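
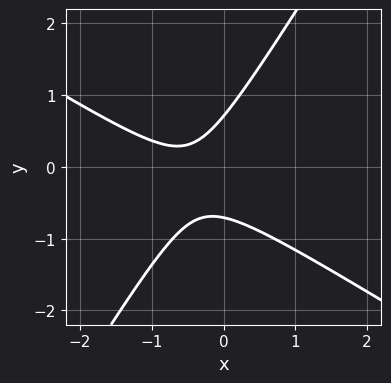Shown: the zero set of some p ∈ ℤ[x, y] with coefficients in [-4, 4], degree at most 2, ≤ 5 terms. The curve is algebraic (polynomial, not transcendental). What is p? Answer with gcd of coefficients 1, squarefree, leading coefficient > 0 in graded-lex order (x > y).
First, the degree is 2 — no degree-1 curve has this shape.
Next, observable constraints: the curve avoids every integer x-axis point in the box.
Finally, putting this together gives p.

2*x^2 + 2*x*y - 2*y^2 + 2*x + 1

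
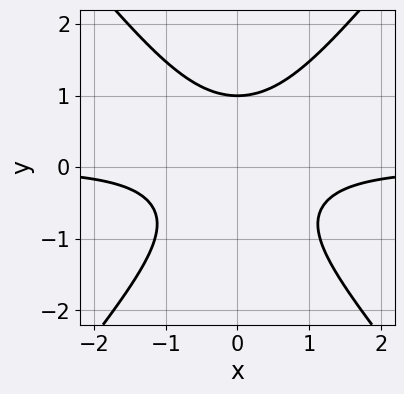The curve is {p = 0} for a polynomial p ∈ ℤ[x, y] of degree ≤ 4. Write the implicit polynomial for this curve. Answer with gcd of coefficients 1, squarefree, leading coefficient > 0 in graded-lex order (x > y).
1. Degree: a generic line meets the curve in up to 3 points, so deg p = 3.
2. Symmetries: the x ↦ −x reflection is a symmetry, so x appears only in even powers.
3. Checking where it meets the axes: it misses every integer gridline on the x-axis; it crosses the y-axis at the gridline y = 1.
4. Matching integer coefficients to the picture gives p.

3*x^2*y - 2*y^3 + 2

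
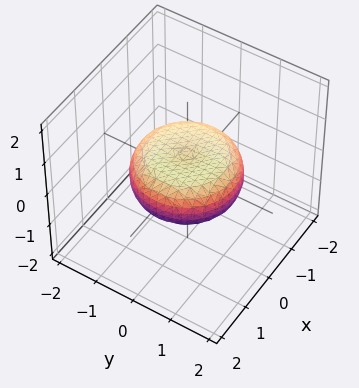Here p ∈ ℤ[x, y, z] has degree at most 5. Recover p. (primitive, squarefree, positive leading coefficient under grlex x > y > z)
First, the degree is 4 — no degree-3 surface has this shape.
Next, symmetry: the surface is invariant under rotation about z: p = q(x² + y², z).
Then, reading off the gridlines: a circular section at z = 0 has radius between 1 and 2.
Finally, matching integer coefficients to the picture gives p.

x^4 + 2*x^2*y^2 + y^4 - x^2 - y^2 + 3*z^2 - 1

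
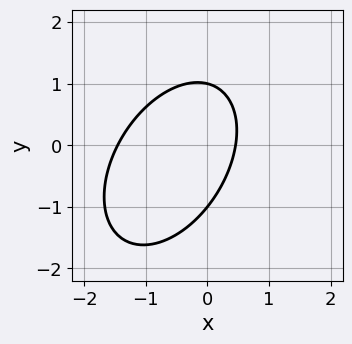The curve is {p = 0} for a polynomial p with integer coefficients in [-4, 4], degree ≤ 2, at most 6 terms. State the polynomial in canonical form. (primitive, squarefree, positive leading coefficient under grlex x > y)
3*x^2 - 2*x*y + 2*y^2 + 3*x - 2

(a) deg p = 2.
(b) Reading off the gridlines: the y-axis gridline crossings are at y ∈ {-1, 1}.
(c) Fitting integer coefficients to these (and the overall shape) gives p.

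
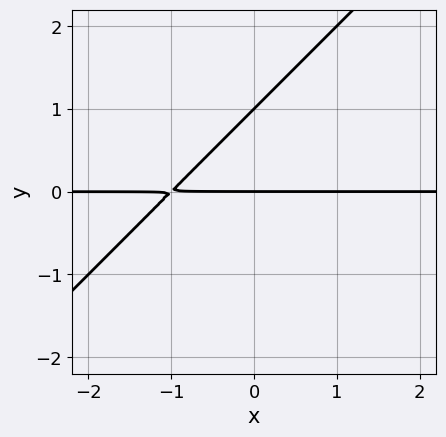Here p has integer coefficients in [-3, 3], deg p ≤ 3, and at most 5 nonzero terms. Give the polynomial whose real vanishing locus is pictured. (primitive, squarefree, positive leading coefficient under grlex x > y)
(a) Degree: the shape is more complex than any degree-1 curve, so deg p = 2.
(b) From the visible intercepts: the y-axis gridline crossings are at y ∈ {0, 1}; every point of the x-axis in the box is on the curve.
(c) Assembling these constraints gives the stated polynomial.

x*y - y^2 + y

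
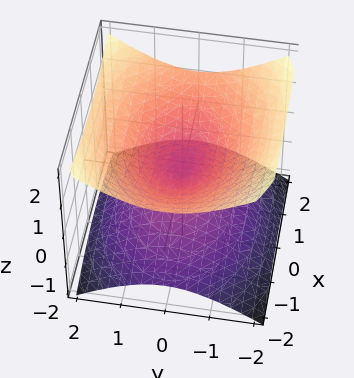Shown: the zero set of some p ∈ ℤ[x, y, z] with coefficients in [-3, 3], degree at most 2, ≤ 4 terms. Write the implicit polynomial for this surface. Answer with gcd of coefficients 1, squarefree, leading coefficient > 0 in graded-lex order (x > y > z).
x^2 + 2*y^2 - 3*z^2

First, the degree is 2 — two nappes meeting at a single point; a quadric.
Next, symmetries: the z ↦ −z reflection is a symmetry, so z appears only in even powers; it's symmetric under x → −x, forcing even powers of x; mirror symmetry y ↦ −y ⇒ only even powers of y.
Next, observable constraints: it crosses the z-axis at the gridline z = 0; it meets the x-axis at x = 0 (among the integer gridlines); it meets the y-axis at y = 0 (among the integer gridlines).
Finally, putting this together gives p.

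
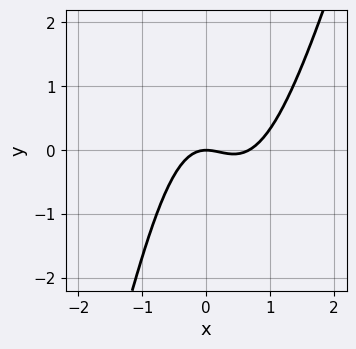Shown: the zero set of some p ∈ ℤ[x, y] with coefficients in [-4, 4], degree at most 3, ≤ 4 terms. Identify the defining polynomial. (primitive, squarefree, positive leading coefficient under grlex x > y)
3*x^3 - x^2*y - 2*x^2 - 2*y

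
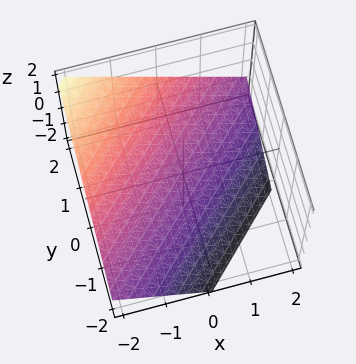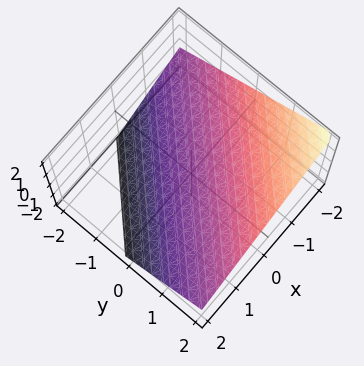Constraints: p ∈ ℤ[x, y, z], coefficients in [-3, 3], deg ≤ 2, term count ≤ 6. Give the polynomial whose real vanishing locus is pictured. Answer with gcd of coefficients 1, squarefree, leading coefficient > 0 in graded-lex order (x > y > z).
2*x - 2*y + 3*z + 2

First, the degree is 1 — every cross-section is a straight line — this is a plane.
Then, checking where it meets the axes: it meets the y-axis at y = 1 (among the integer gridlines); it meets the x-axis at x = -1 (among the integer gridlines).
Finally, solving for integer coefficients yields p as stated.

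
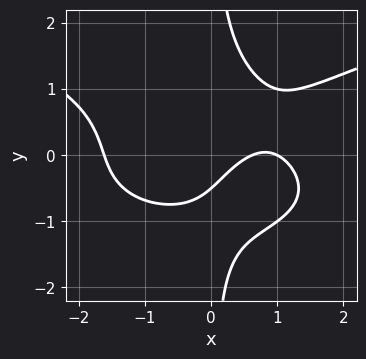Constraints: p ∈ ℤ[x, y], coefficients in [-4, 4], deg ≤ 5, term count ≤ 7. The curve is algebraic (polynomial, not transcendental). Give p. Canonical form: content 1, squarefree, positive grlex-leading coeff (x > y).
2*x*y^3 - x^3 + 2*x - 2*y - 1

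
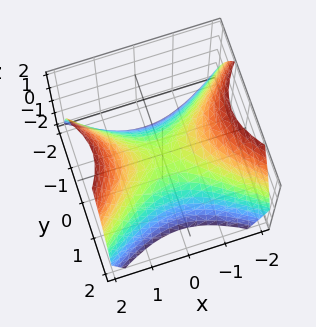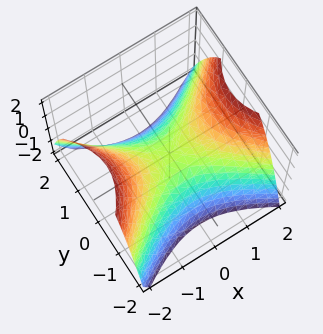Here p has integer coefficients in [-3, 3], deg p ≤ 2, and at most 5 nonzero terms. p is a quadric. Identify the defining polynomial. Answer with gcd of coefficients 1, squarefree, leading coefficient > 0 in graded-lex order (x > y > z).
2*x^2 - 3*y^2 - 3*z

Degree: a hyperbolic paraboloid; a quadric, so deg p = 2.
Symmetries: the x ↦ −x reflection is a symmetry, so x appears only in even powers; the y ↦ −y reflection is a symmetry, so y appears only in even powers.
Reading off the gridlines: one x-axis crossing is at x = 0; one y-axis crossing is at y = 0; it meets the z-axis at z = 0 (among the integer gridlines).
Assembling these constraints gives the stated polynomial.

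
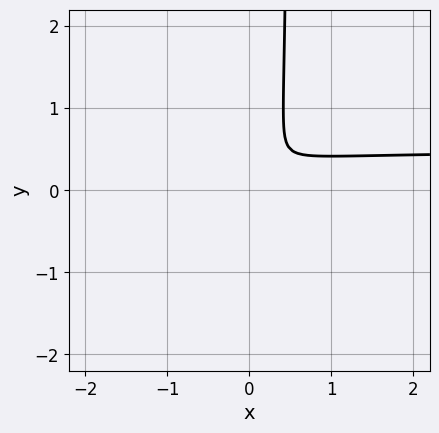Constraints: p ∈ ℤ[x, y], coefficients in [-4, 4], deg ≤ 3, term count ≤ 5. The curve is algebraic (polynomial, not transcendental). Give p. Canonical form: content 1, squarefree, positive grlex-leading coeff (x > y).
2*x^2*y + 2*x*y^2 - x^2 - y^2

First, degree: no degree-2 curve has this shape, so deg p = 3.
Finally, solving for integer coefficients yields p as stated.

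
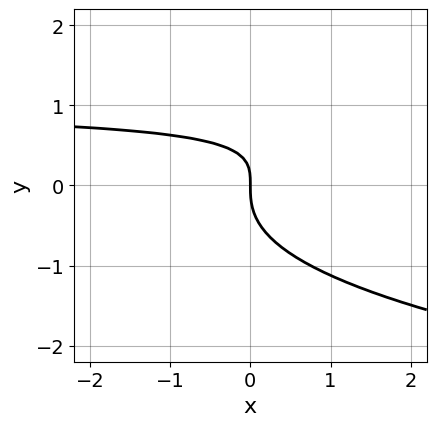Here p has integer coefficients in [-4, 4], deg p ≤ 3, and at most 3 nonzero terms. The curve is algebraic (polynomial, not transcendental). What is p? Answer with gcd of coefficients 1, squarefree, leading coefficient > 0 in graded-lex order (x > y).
3*y^3 - 2*x*y + 2*x

Degree: a generic line meets the curve in up to 3 points, so deg p = 3.
Observable constraints: it crosses the x-axis at the gridline x = 0; one y-axis crossing is at y = 0.
Assembling these constraints gives the stated polynomial.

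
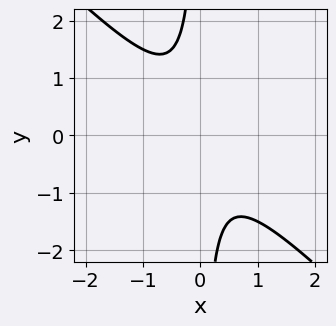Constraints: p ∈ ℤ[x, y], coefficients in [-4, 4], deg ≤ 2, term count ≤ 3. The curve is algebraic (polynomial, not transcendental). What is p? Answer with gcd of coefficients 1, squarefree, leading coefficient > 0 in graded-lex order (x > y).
First, the degree is 2 — no degree-1 curve has this shape.
Next, against the integer gridlines: the curve avoids every integer x-axis point in the box; the curve avoids every integer y-axis point in the box.
Finally, solving for integer coefficients yields p as stated.

2*x^2 + 2*x*y + 1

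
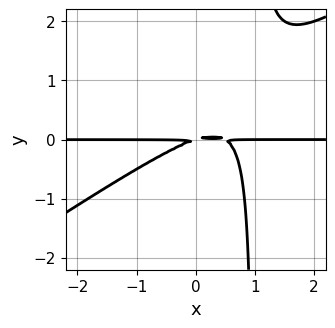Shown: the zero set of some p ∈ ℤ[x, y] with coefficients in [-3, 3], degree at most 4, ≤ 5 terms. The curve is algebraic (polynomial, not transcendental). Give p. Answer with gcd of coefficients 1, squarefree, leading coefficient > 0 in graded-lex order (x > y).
1. The degree is 3 — the shape is more complex than any degree-2 curve.
2. From the visible intercepts: the visible x-axis segment lies entirely on the curve.
3. Solving for integer coefficients yields p as stated.

2*x^2*y - 3*x*y^2 - x*y + 3*y^2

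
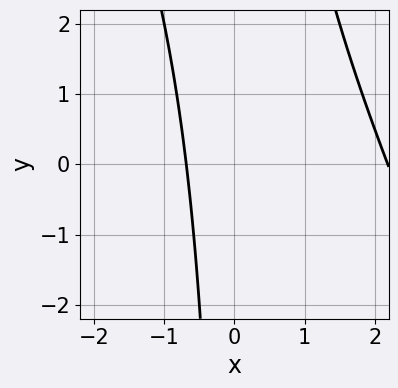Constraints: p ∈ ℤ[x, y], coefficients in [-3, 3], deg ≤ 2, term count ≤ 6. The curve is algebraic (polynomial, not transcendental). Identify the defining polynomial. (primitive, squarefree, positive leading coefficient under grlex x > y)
2*x^2 + x*y - 3*x - 3

(a) The degree is 2 — a generic line meets the curve in up to 2 points.
(b) From the axis intercepts and sections: it misses every integer gridline on the y-axis.
(c) Putting this together gives p.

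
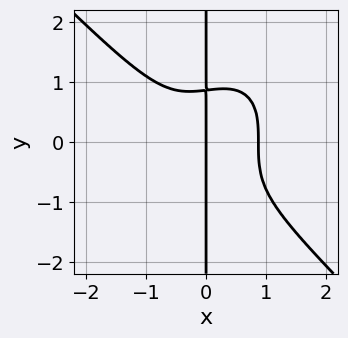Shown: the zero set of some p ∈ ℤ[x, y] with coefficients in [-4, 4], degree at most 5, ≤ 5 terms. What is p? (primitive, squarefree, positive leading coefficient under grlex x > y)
(a) Degree: no degree-3 curve has this shape, so deg p = 4.
(b) Checking where it meets the axes: the visible y-axis segment lies entirely on the curve; one x-axis crossing is at x = 0.
(c) These observations pin down the coefficients.

3*x^4 - x^2*y^2 + 2*x*y^3 + x*y^2 - 2*x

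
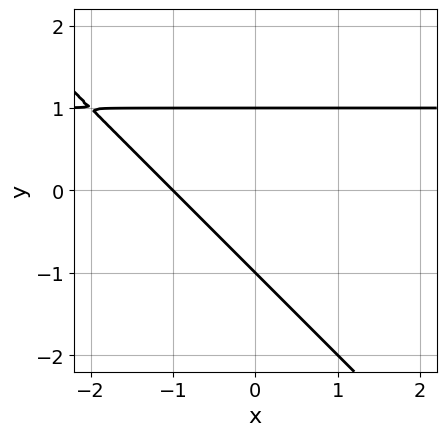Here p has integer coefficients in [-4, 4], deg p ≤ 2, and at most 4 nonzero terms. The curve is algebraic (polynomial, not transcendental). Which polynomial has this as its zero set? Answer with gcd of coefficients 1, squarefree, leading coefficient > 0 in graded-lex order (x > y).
x*y + y^2 - x - 1

The degree is 2 — no degree-1 curve has this shape.
Against the integer gridlines: one x-axis crossing is at x = -1; among the integer gridlines, it crosses the y-axis at y ∈ {-1, 1}.
Solving for integer coefficients yields p as stated.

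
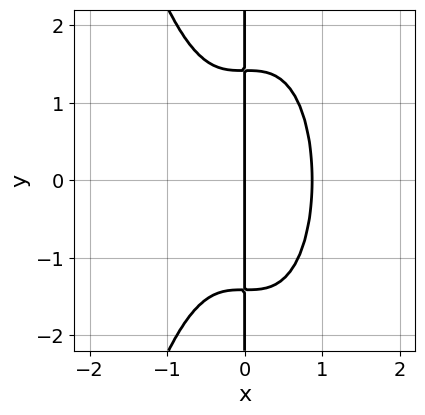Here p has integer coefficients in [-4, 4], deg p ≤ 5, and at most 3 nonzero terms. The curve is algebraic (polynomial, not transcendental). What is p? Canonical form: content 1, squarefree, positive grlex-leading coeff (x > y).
3*x^4 + x*y^2 - 2*x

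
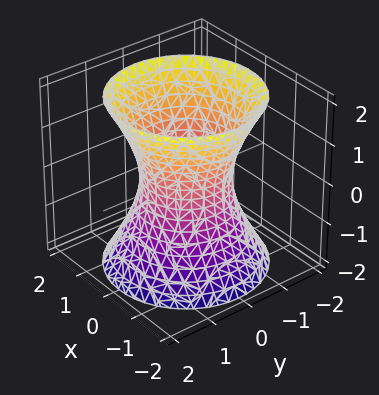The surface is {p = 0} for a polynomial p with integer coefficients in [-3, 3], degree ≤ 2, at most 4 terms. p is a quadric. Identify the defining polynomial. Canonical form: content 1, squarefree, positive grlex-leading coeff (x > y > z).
2*x^2 + 2*y^2 - z^2 - 2

First, the degree is 2 — one connected sheet with a waist; a quadric.
Next, symmetries: the z-axis is an axis of rotation, so x and y enter only as x² + y²; mirror symmetry z ↦ −z ⇒ only even powers of z.
Next, reading off the gridlines: among the integer gridlines, it crosses the y-axis at y ∈ {-1, 1}; no z-intercept at any integer in the box; a circular section at z = -1 has radius between 1 and 2; the x-axis gridline crossings are at x ∈ {-1, 1}.
Finally, putting this together gives p.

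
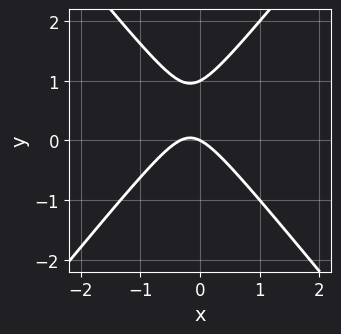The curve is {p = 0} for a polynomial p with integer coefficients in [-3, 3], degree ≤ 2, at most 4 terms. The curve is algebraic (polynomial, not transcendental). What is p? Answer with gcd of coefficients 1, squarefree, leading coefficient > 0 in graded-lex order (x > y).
deg p = 2. No degree-1 curve has this shape.
Observable constraints: the y-axis gridline crossings are at y ∈ {0, 1}; one x-axis crossing is at x = 0.
Solving for integer coefficients yields p as stated.

3*x^2 - 2*y^2 + x + 2*y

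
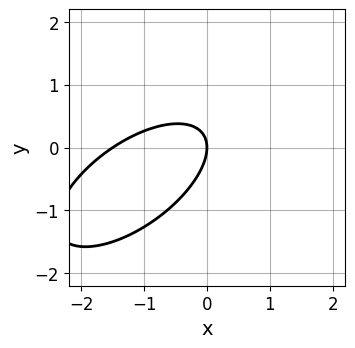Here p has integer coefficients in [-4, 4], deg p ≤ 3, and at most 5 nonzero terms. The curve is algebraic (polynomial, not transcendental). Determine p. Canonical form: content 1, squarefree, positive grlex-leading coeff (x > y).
2*x^2 - 3*x*y + 3*y^2 + 3*x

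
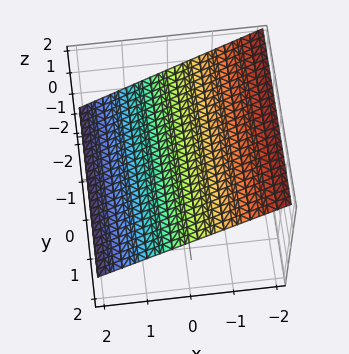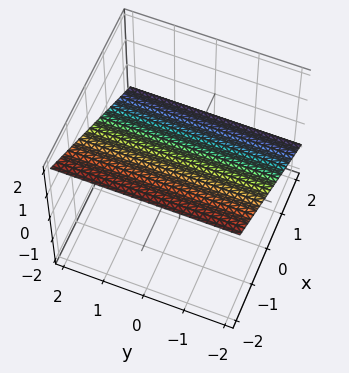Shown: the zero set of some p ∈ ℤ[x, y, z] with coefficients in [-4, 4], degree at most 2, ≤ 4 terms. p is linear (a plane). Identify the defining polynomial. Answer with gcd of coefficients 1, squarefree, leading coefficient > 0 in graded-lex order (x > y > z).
2*x + 3*z - 2

(a) deg p = 1. The surface is flat (a plane).
(b) Observable constraints: one x-axis crossing is at x = 1; the surface avoids every integer y-axis point in the box.
(c) The integer polynomial consistent with all of this is the stated p.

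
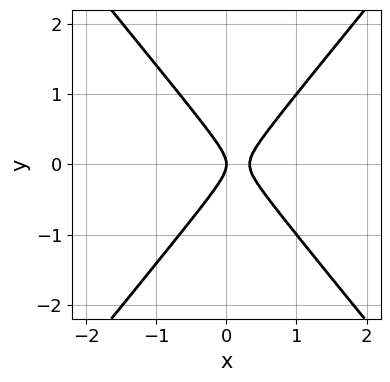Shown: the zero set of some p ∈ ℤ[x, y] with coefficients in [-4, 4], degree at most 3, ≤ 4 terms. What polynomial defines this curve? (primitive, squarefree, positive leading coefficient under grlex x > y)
3*x^2 - 2*y^2 - x

The degree is 2 — no degree-1 curve has this shape.
Symmetries: the y ↦ −y reflection is a symmetry, so y appears only in even powers.
From the axis intercepts and sections: it meets the y-axis at y = 0 (among the integer gridlines); it meets the x-axis at x = 0 (among the integer gridlines).
Together with the visible shape, these determine p as stated.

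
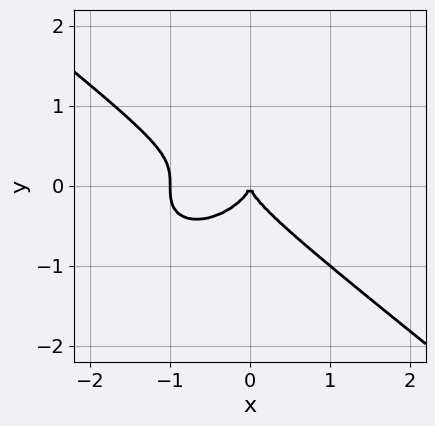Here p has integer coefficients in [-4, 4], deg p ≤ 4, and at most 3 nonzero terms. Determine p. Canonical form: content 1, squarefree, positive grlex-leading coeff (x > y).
Degree: a generic line meets the curve in up to 3 points, so deg p = 3.
Checking where it meets the axes: it crosses the y-axis at the gridline y = 0; the x-axis gridline crossings are at x ∈ {-1, 0}.
The integer polynomial consistent with all of this is the stated p.

x^3 + 2*y^3 + x^2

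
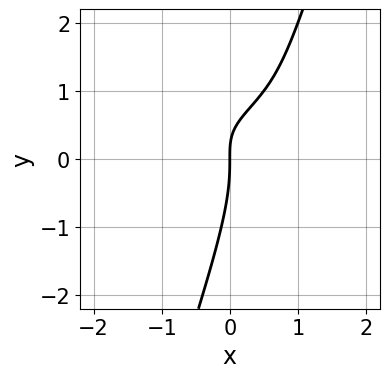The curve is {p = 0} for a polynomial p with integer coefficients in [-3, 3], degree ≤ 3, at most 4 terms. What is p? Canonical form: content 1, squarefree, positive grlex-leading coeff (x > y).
3*x*y^2 - y^3 - 3*x*y + 2*x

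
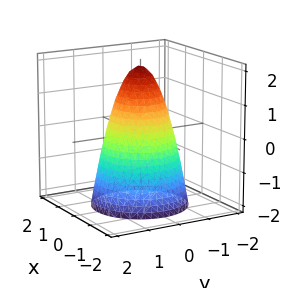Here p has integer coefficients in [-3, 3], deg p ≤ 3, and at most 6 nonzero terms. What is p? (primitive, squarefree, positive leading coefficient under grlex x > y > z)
2*x^2 + 2*y^2 + z - 2

First, degree: no degree-1 surface has this shape, so deg p = 2.
Then, symmetry: every cross-section ⟂ z is a circle, so x, y appear only via x² + y².
Next, checking where it meets the axes: among the integer gridlines, it crosses the y-axis at y ∈ {-1, 1}; a circular section at z = -2 has radius between 1 and 2.
Finally, together with the visible shape, these determine p as stated. Check: (0, 0, 2) on the z-axis lies on the surface, and p(0, 0, 2) = 0. ✓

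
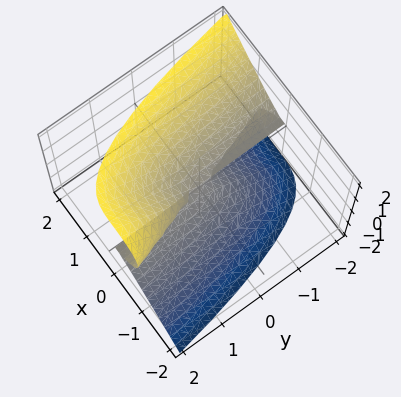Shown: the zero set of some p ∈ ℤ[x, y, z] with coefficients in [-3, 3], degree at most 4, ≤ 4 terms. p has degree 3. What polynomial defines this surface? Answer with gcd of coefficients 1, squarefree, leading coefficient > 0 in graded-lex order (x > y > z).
First, degree: a generic line meets the surface in up to 3 points, so deg p = 3.
Then, against the integer gridlines: one x-axis crossing is at x = 0; the visible y-axis segment lies entirely on the surface.
Finally, putting this together gives p.

2*x^3 + y*z^2 - z^3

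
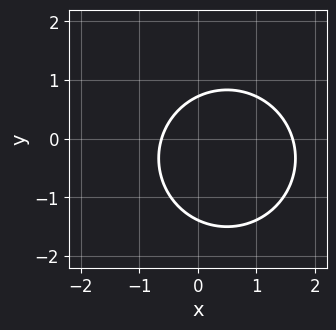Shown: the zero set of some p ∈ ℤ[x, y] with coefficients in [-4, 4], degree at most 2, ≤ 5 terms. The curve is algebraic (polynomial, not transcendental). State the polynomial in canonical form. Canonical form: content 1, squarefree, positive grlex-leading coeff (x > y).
3*x^2 + 3*y^2 - 3*x + 2*y - 3

First, degree: no degree-1 curve has this shape, so deg p = 2.
Finally, solving for integer coefficients yields p as stated.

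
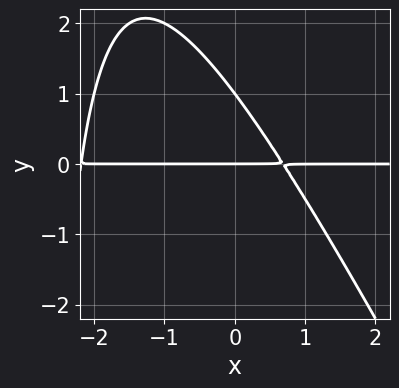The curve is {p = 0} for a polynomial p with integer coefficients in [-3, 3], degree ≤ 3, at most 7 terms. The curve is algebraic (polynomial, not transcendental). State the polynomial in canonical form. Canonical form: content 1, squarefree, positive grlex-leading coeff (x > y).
2*x^2*y + x*y^2 + 3*x*y + 3*y^2 - 3*y

First, degree: a generic line meets the curve in up to 3 points, so deg p = 3.
Next, reading off the gridlines: the visible x-axis segment lies entirely on the curve; among the integer gridlines, it crosses the y-axis at y ∈ {0, 1}.
Finally, assembling these constraints gives the stated polynomial.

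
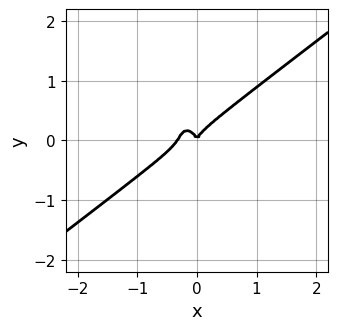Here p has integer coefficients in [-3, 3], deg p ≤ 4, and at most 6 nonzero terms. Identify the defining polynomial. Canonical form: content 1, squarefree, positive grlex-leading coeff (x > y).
First, degree: no degree-2 curve has this shape, so deg p = 3.
Next, against the integer gridlines: it meets the x-axis at x = 0 (among the integer gridlines); it crosses the y-axis at the gridline y = 0.
Finally, fitting integer coefficients to these (and the overall shape) gives p.

3*x^3 - 2*x^2*y - x*y^2 - 2*y^3 + x^2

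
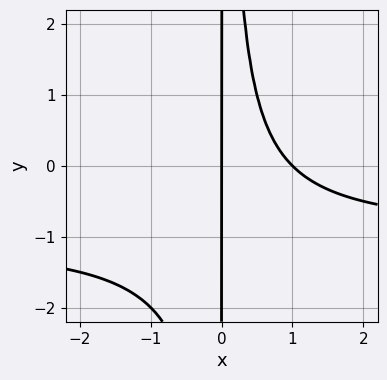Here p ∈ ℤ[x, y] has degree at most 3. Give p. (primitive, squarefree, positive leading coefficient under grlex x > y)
x^2*y + x^2 - x

1. deg p = 3. No degree-2 curve has this shape.
2. Against the integer gridlines: the visible y-axis segment lies entirely on the curve; the x-axis gridline crossings are at x ∈ {0, 1}.
3. Putting this together gives p.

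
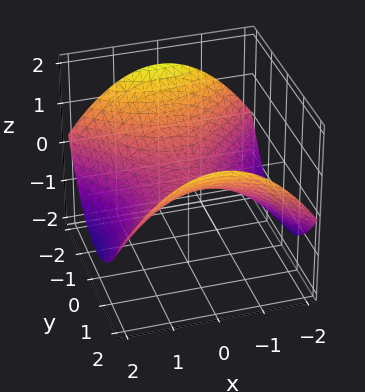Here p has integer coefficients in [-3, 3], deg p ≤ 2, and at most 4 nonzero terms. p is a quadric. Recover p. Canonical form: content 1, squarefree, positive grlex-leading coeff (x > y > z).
First, the degree is 2 — a saddle surface; a quadric.
Then, symmetries: mirror symmetry y ↦ −y ⇒ only even powers of y; mirror symmetry x ↦ −x ⇒ only even powers of x.
Then, reading off the gridlines: one z-axis crossing is at z = 0; one y-axis crossing is at y = 0; it meets the x-axis at x = 0 (among the integer gridlines).
Finally, solving for integer coefficients yields p as stated.

x^2 - y^2 + 3*z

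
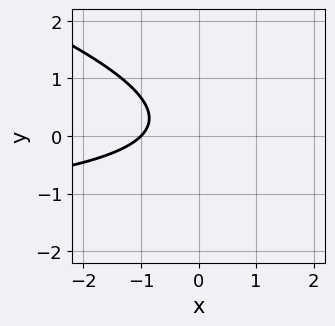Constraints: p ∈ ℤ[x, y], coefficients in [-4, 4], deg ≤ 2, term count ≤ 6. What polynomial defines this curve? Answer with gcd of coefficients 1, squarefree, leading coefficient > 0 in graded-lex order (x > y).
x*y + 3*y^2 + 2*x - y + 2

First, degree: a generic line meets the curve in up to 2 points, so deg p = 2.
Then, from the visible intercepts: it crosses the x-axis at the gridline x = -1; the curve avoids every integer y-axis point in the box.
Finally, fitting integer coefficients to these (and the overall shape) gives p.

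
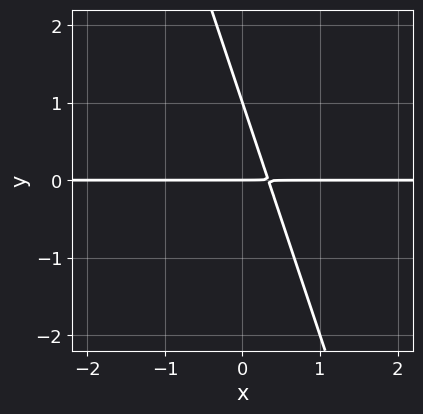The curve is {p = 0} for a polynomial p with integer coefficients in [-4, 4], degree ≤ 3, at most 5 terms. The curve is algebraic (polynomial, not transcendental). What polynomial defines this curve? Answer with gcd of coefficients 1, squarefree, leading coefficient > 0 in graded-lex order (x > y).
3*x*y + y^2 - y

Degree: a generic line meets the curve in up to 2 points, so deg p = 2.
From the visible intercepts: every point of the x-axis in the box is on the curve; the y-axis gridline crossings are at y ∈ {0, 1}.
Assembling these constraints gives the stated polynomial.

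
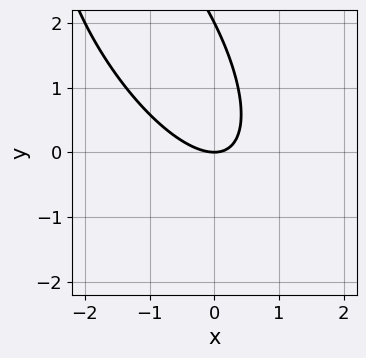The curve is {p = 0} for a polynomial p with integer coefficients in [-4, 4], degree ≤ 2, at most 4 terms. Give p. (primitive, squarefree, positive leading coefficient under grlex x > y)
2*x^2 + 2*x*y + y^2 - 2*y

1. deg p = 2. A generic line meets the curve in up to 2 points.
2. Against the integer gridlines: the y-axis gridline crossings are at y ∈ {0, 2}; one x-axis crossing is at x = 0.
3. Solving for integer coefficients yields p as stated.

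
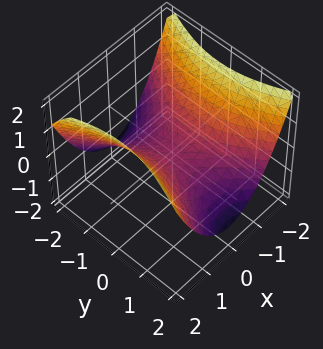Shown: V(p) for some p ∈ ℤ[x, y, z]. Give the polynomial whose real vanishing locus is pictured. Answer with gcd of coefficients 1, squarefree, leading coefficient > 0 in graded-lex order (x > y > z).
The degree is 2 — a hyperbolic paraboloid; a quadric.
Symmetries: it's symmetric under x → −x, forcing even powers of x; it's symmetric under y → −y, forcing even powers of y.
From the axis intercepts and sections: one y-axis crossing is at y = 0; it meets the z-axis at z = 0 (among the integer gridlines); one x-axis crossing is at x = 0.
The integer polynomial consistent with all of this is the stated p.

2*x^2 - y^2 - 3*z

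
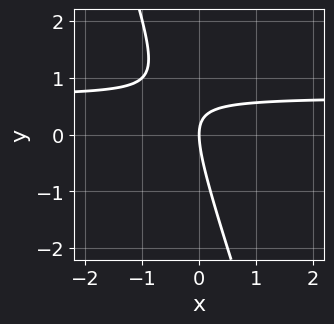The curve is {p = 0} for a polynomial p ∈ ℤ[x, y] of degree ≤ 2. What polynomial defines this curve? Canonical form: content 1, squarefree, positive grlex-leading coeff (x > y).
First, degree: no degree-1 curve has this shape, so deg p = 2.
Next, observable constraints: one y-axis crossing is at y = 0; it crosses the x-axis at the gridline x = 0.
Finally, putting this together gives p.

3*x*y + y^2 - 2*x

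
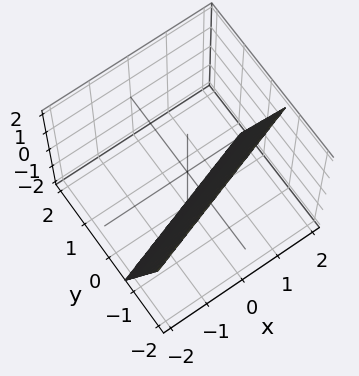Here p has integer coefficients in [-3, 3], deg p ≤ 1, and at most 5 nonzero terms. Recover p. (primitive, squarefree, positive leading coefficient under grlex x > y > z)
(a) Degree: every cross-section is a straight line — this is a plane, so deg p = 1.
(b) Reading off the gridlines: it meets the z-axis at z = -2 (among the integer gridlines); one x-axis crossing is at x = 2.
(c) Solving for integer coefficients yields p as stated.

x - 3*y - z - 2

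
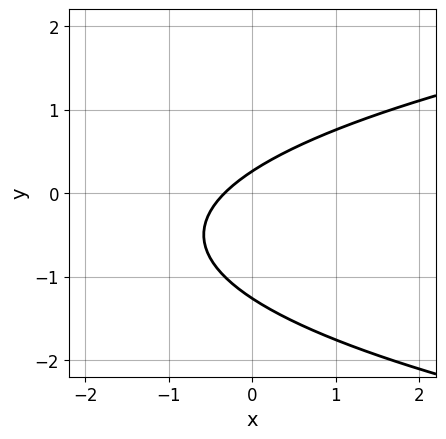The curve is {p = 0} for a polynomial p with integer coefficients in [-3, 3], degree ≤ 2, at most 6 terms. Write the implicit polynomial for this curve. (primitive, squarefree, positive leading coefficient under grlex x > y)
The degree is 2 — no degree-1 curve has this shape.
The integer polynomial consistent with all of this is the stated p.

3*y^2 - 3*x + 3*y - 1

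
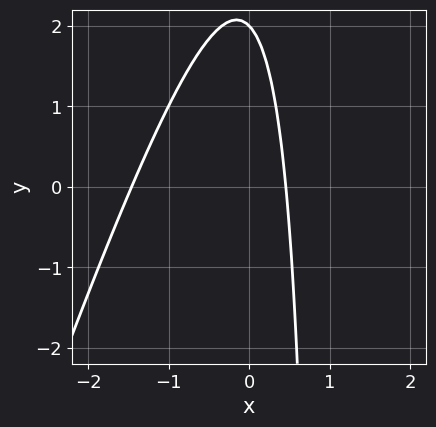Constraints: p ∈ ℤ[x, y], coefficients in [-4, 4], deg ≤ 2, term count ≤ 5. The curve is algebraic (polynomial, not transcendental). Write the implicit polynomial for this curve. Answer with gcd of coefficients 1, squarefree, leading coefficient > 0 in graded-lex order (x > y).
3*x^2 - x*y + 3*x + y - 2

(a) Degree: the shape is more complex than any degree-1 curve, so deg p = 2.
(b) From the axis intercepts and sections: it crosses the y-axis at the gridline y = 2.
(c) The integer polynomial consistent with all of this is the stated p.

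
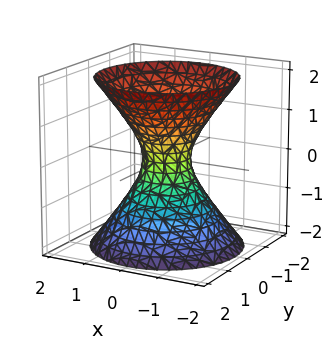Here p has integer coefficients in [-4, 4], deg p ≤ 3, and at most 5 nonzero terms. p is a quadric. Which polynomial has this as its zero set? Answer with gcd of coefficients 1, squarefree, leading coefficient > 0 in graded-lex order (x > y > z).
3*x^2 + 3*y^2 - 2*z^2 - 1

First, degree: an hourglass — one-sheet hyperboloid; a quadric, so deg p = 2.
Then, symmetries: rotational symmetry about the z-axis ⇒ p depends on x, y only through x² + y²; mirror symmetry z ↦ −z ⇒ only even powers of z.
Then, checking where it meets the axes: a circular section at z = -1 has radius exactly 1; it misses every integer gridline on the z-axis.
Finally, fitting integer coefficients to these (and the overall shape) gives p.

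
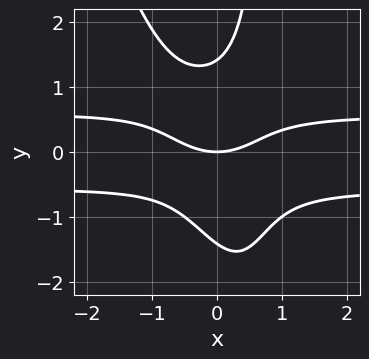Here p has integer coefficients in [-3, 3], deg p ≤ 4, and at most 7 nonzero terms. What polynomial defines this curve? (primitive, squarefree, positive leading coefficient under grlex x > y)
3*x^2*y^2 + x*y^3 - y^3 - x^2 + 2*y

First, deg p = 4. The shape is more complex than any degree-3 curve.
Then, checking where it meets the axes: it meets the y-axis at y = 0 (among the integer gridlines); it crosses the x-axis at the gridline x = 0.
Finally, solving for integer coefficients yields p as stated.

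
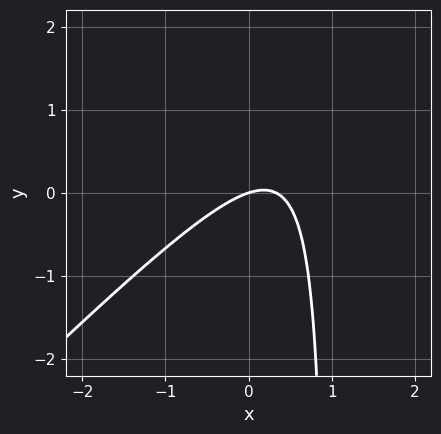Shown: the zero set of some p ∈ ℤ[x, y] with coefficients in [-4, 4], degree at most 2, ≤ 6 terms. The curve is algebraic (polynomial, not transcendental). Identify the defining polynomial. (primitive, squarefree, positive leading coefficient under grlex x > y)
First, the degree is 2 — a generic line meets the curve in up to 2 points.
Next, against the integer gridlines: one x-axis crossing is at x = 0; it crosses the y-axis at the gridline y = 0.
Finally, fitting integer coefficients to these (and the overall shape) gives p.

3*x^2 - 3*x*y - x + 3*y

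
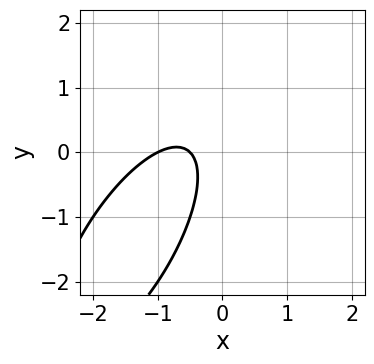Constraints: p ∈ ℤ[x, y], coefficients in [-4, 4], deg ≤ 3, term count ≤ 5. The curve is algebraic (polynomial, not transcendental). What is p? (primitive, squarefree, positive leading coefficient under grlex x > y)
deg p = 2. The shape is more complex than any degree-1 curve.
From the axis intercepts and sections: one x-axis crossing is at x = -1; the curve avoids every integer y-axis point in the box.
The integer polynomial consistent with all of this is the stated p.

2*x^2 - 2*x*y + y^2 + 3*x + 1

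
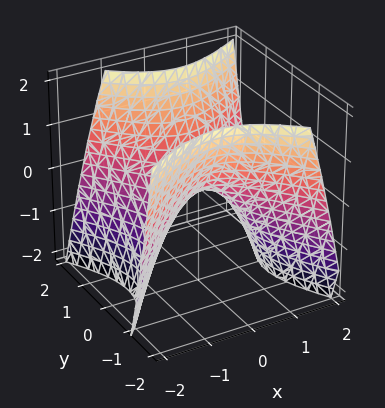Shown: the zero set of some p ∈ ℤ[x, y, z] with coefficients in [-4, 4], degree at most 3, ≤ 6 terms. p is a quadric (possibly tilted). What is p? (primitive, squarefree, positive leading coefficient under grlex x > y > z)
(a) The degree is 2 — the shape is more complex than any degree-1 surface.
(b) From the axis intercepts and sections: one x-axis crossing is at x = 0; one y-axis crossing is at y = 0; it meets the z-axis at z = 0 (among the integer gridlines).
(c) Putting this together gives p.

2*x^2 - x*y - 2*y^2 + 2*z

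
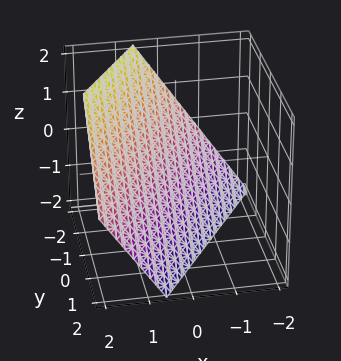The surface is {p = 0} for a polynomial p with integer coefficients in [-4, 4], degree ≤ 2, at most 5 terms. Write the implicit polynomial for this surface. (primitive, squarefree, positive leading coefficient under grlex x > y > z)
1. deg p = 1. The surface is flat (a plane).
2. Observable constraints: one y-axis crossing is at y = -1; it meets the z-axis at z = -1 (among the integer gridlines).
3. These observations pin down the coefficients.

3*x - 2*y - 2*z - 2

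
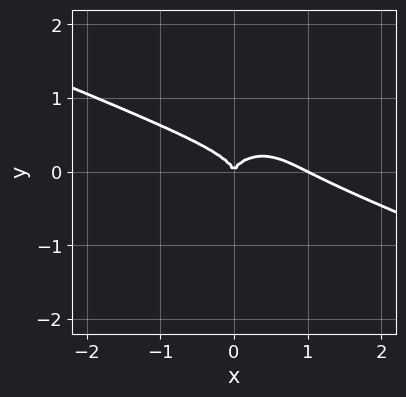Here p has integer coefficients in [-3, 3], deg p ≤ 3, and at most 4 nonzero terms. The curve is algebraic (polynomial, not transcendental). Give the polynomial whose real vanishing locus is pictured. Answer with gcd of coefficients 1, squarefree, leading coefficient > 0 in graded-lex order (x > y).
1. Degree: a generic line meets the curve in up to 3 points, so deg p = 3.
2. Observable constraints: among the integer gridlines, it crosses the x-axis at x ∈ {0, 1}; it crosses the y-axis at the gridline y = 0.
3. Matching integer coefficients to the picture gives p.

x^3 + 2*x^2*y + 3*y^3 - x^2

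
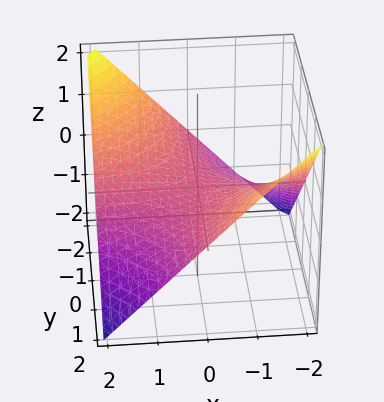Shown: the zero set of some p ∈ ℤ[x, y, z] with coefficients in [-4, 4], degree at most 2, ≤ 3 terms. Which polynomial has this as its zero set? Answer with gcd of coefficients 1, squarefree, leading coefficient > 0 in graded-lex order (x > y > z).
x*y + 2*z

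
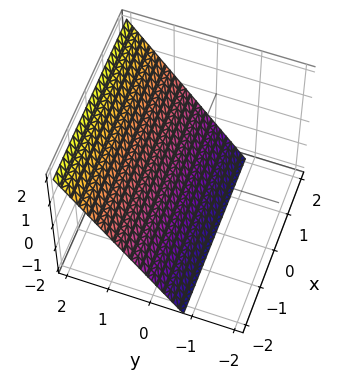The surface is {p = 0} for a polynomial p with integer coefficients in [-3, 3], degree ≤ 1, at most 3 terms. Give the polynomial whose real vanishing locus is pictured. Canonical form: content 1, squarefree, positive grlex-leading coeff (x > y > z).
3*y - 2*z - 2

First, degree: the surface is flat (a plane), so deg p = 1.
Next, reading off the gridlines: no x-intercept at any integer in the box; one z-axis crossing is at z = -1.
Finally, assembling these constraints gives the stated polynomial.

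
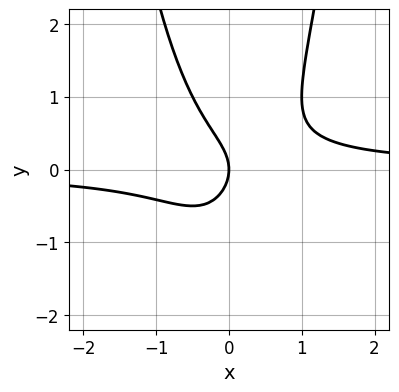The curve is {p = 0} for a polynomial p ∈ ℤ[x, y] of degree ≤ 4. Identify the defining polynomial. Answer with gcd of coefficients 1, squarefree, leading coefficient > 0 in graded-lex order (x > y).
2*x^2*y - y^2 - x

1. Degree: a generic line meets the curve in up to 3 points, so deg p = 3.
2. Against the integer gridlines: it meets the y-axis at y = 0 (among the integer gridlines); it crosses the x-axis at the gridline x = 0.
3. Solving for integer coefficients yields p as stated.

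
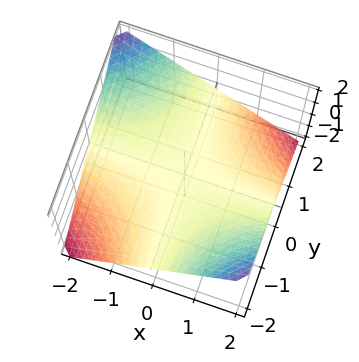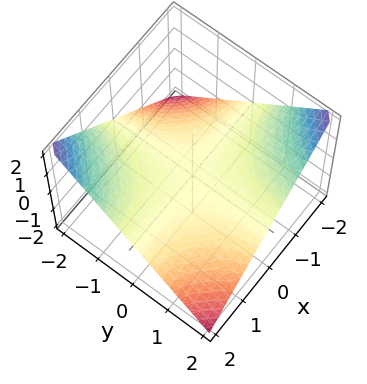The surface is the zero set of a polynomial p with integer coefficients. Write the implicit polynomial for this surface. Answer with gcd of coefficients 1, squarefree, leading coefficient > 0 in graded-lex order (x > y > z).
x*y + 2*z

First, degree: a hyperbolic paraboloid; a quadric, so deg p = 2.
Next, against the integer gridlines: it meets the z-axis at z = 0 (among the integer gridlines); every point of the y-axis in the box is on the surface; every point of the x-axis in the box is on the surface.
Finally, together with the visible shape, these determine p as stated.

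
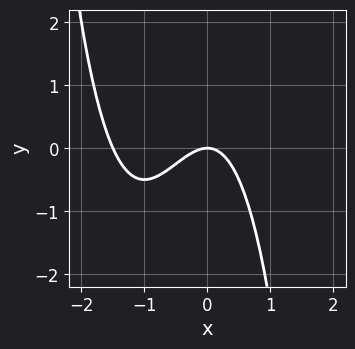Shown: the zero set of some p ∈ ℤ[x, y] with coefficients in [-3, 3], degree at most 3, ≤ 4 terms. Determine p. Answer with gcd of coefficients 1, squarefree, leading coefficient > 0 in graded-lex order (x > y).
First, deg p = 3. No degree-2 curve has this shape.
Then, from the visible intercepts: it crosses the y-axis at the gridline y = 0; one x-axis crossing is at x = 0.
Finally, assembling these constraints gives the stated polynomial.

2*x^3 + 3*x^2 + 2*y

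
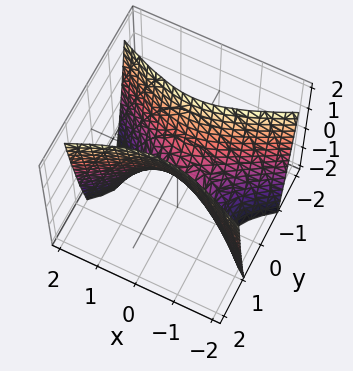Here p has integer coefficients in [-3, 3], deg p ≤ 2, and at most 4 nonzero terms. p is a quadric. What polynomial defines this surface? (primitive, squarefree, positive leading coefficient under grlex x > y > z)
x^2 - 3*y^2 + z

The degree is 2 — a hyperbolic paraboloid; a quadric.
Symmetries: it's symmetric under y → −y, forcing even powers of y; mirror symmetry x ↦ −x ⇒ only even powers of x.
Against the integer gridlines: it meets the x-axis at x = 0 (among the integer gridlines); one z-axis crossing is at z = 0; one y-axis crossing is at y = 0.
Matching integer coefficients to the picture gives p.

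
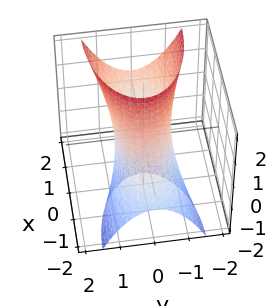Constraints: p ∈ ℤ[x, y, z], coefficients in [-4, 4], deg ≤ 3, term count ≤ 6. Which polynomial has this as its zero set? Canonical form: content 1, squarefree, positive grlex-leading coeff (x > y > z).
x^2 - 2*x*z + 3*y^2 - 2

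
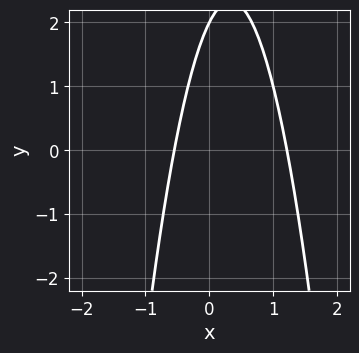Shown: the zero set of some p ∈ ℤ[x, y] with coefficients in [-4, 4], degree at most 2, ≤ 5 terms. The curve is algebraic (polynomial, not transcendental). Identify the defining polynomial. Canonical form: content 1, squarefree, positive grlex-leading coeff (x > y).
3*x^2 - 2*x + y - 2

Degree: the shape is more complex than any degree-1 curve, so deg p = 2.
From the axis intercepts and sections: one y-axis crossing is at y = 2.
Solving for integer coefficients yields p as stated.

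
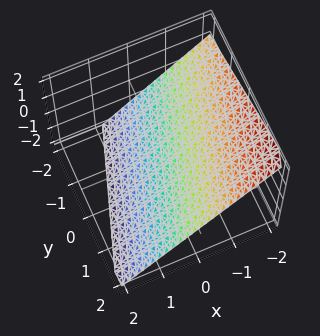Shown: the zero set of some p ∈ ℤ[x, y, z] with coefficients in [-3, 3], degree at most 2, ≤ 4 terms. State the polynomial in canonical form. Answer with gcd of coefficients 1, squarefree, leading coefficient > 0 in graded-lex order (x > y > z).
3*x - y + 3*z + 2

Degree: the surface is flat (a plane), so deg p = 1.
Observable constraints: one y-axis crossing is at y = 2.
Fitting integer coefficients to these (and the overall shape) gives p.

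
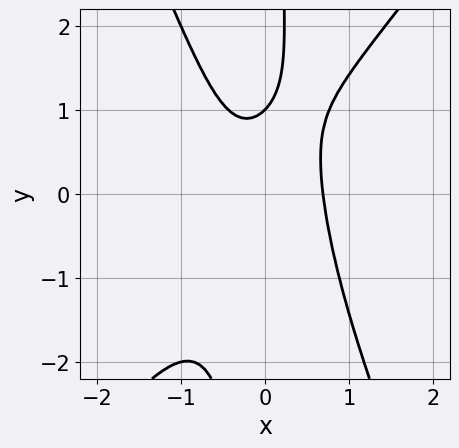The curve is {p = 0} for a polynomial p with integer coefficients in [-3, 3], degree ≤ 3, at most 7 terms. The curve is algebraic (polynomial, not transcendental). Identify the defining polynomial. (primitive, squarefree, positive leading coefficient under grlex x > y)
3*x^3 - x^2*y - x*y^2 + y - 1

First, deg p = 3.
Next, from the visible intercepts: one y-axis crossing is at y = 1.
Finally, the integer polynomial consistent with all of this is the stated p.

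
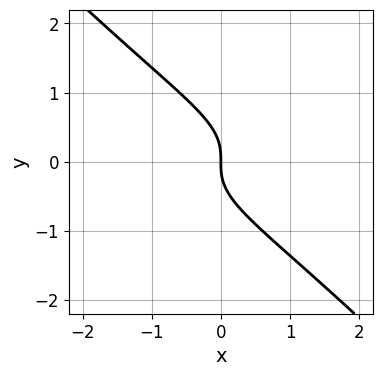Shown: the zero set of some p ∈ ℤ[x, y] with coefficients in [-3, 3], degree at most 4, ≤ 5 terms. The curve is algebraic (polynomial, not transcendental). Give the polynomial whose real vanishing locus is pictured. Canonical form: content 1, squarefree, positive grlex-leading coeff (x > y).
3*x*y^2 + 3*y^3 + 2*x

deg p = 3. No degree-2 curve has this shape.
From the visible intercepts: one x-axis crossing is at x = 0; it meets the y-axis at y = 0 (among the integer gridlines).
Assembling these constraints gives the stated polynomial.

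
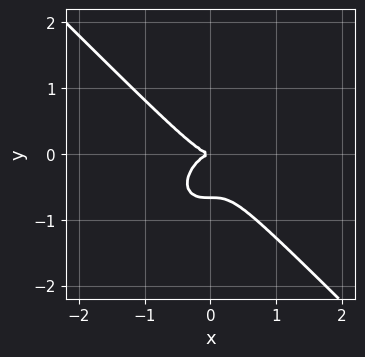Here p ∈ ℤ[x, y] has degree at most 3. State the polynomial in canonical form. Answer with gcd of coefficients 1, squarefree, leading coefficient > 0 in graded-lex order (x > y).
3*x^3 + 3*y^3 + 2*y^2

1. Degree: no degree-2 curve has this shape, so deg p = 3.
2. Observable constraints: it crosses the x-axis at the gridline x = 0; it meets the y-axis at y = 0 (among the integer gridlines).
3. Fitting integer coefficients to these (and the overall shape) gives p.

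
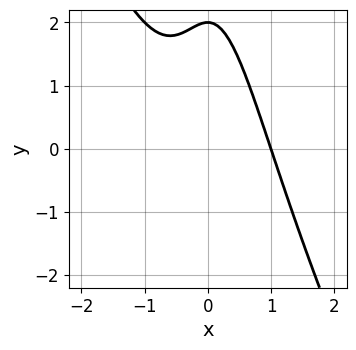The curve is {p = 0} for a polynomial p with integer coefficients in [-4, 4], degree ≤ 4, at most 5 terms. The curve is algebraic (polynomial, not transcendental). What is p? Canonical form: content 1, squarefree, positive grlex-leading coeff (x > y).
2*x^3 + x^2*y + y - 2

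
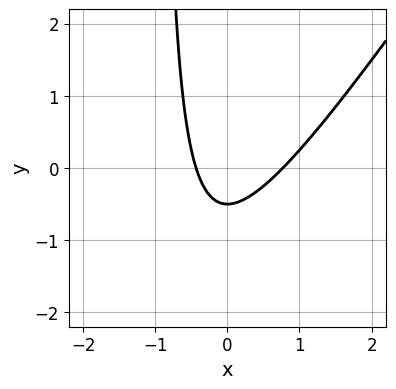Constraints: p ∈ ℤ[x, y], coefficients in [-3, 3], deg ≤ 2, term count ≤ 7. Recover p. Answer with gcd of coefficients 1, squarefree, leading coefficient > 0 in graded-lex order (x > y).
3*x^2 - 2*x*y - x - 2*y - 1

(a) Degree: the shape is more complex than any degree-1 curve, so deg p = 2.
(b) Putting this together gives p.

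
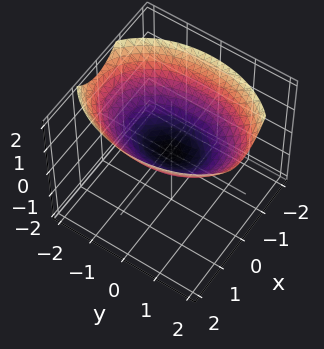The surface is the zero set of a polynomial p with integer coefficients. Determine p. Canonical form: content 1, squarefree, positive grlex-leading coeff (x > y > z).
First, the degree is 2 — a paraboloid; a quadric.
Next, symmetries: it's symmetric under x → −x, forcing even powers of x; mirror symmetry y ↦ −y ⇒ only even powers of y.
Next, from the axis intercepts and sections: it crosses the x-axis at the gridline x = 0; it crosses the z-axis at the gridline z = 0.
Finally, fitting integer coefficients to these (and the overall shape) gives p.

2*x^2 + y^2 - 3*z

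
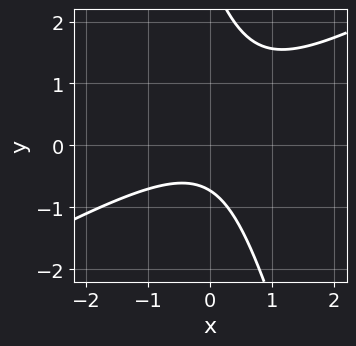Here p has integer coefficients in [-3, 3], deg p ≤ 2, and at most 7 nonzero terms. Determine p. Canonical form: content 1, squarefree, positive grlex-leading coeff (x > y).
(a) The degree is 2 — a generic line meets the curve in up to 2 points.
(b) From the axis intercepts and sections: it misses every integer gridline on the x-axis.
(c) Assembling these constraints gives the stated polynomial.

2*x^2 - 3*x*y - y^2 + 2*y + 2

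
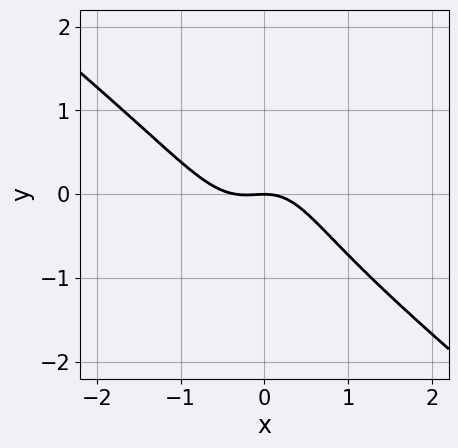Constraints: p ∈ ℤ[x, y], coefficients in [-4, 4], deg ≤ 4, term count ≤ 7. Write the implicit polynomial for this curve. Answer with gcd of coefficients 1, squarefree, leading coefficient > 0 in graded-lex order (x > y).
3*x^3 + 3*x^2*y + y^3 + x^2 + 2*y

First, deg p = 3.
Next, reading off the gridlines: it meets the x-axis at x = 0 (among the integer gridlines); it crosses the y-axis at the gridline y = 0.
Finally, the integer polynomial consistent with all of this is the stated p.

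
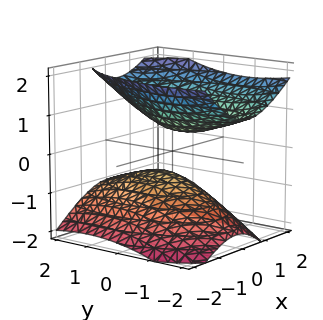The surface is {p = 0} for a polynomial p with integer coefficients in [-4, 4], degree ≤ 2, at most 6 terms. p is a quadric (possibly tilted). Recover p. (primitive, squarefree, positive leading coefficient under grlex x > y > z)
3*x^2 - x*z + y^2 + y*z - 3*z^2 + 1

1. There are 2 components. They look like related sheets of one shape, so recover p as a whole.
2. The degree is 2 — no degree-1 surface has this shape.
3. Reading off the gridlines: it misses every integer gridline on the x-axis; it misses every integer gridline on the y-axis.
4. Fitting integer coefficients to these (and the overall shape) gives p.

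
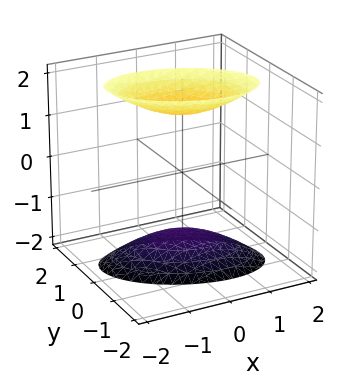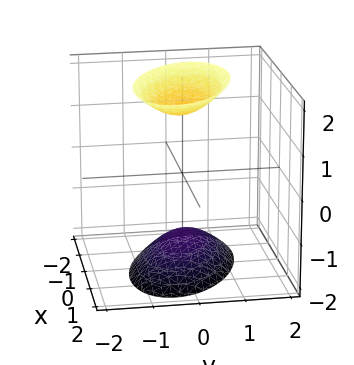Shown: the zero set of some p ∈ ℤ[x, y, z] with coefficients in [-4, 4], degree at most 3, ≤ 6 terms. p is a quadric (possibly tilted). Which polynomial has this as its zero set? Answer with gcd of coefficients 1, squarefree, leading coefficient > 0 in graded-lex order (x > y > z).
There are 2 components. They look like related sheets of one shape, so recover p as a whole.
deg p = 2. No degree-1 surface has this shape.
Reading off the gridlines: no y-intercept at any integer in the box; the surface avoids every integer x-axis point in the box.
Solving for integer coefficients yields p as stated.

x^2 + x*y + 2*y^2 - z^2 + 2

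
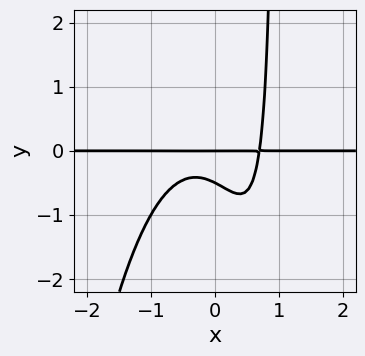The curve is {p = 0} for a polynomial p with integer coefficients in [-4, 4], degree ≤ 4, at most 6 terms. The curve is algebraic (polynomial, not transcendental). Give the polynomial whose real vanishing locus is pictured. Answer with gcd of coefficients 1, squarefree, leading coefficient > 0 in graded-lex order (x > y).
3*x^3*y + 2*x*y^2 - 2*y^2 - y

1. The degree is 4 — a generic line meets the curve in up to 4 points.
2. From the axis intercepts and sections: it meets the y-axis at y = 0 (among the integer gridlines); every point of the x-axis in the box is on the curve.
3. Putting this together gives p.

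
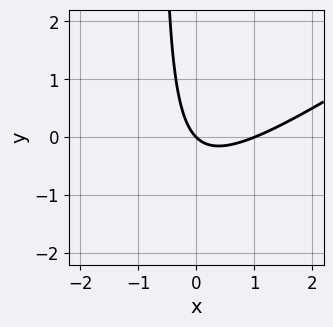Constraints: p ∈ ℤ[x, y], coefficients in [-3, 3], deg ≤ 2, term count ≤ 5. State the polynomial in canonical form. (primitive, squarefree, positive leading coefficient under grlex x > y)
2*x^2 - 3*x*y - 2*x - 2*y

Degree: a generic line meets the curve in up to 2 points, so deg p = 2.
From the axis intercepts and sections: among the integer gridlines, it crosses the x-axis at x ∈ {0, 1}; it crosses the y-axis at the gridline y = 0.
The integer polynomial consistent with all of this is the stated p.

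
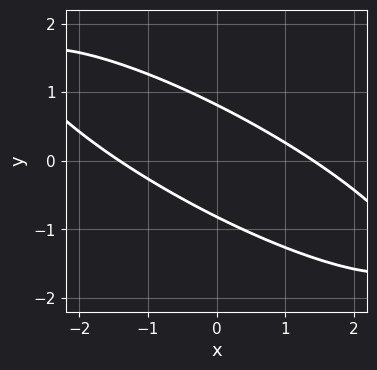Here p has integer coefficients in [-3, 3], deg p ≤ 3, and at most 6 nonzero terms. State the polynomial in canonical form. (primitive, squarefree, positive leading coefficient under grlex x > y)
x^2 + 3*x*y + 3*y^2 - 2

(a) The degree is 2 — the shape is more complex than any degree-1 curve.
(b) Solving for integer coefficients yields p as stated.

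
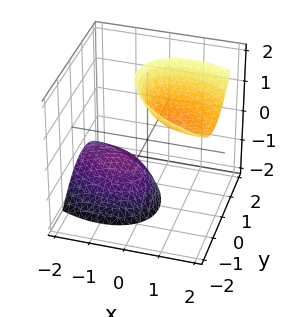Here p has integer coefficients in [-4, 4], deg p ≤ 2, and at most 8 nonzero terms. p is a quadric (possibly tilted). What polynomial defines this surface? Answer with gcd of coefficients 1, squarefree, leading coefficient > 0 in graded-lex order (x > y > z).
2*x^2 + 2*x*y - 3*x*z + 3*y^2 - z^2 + 2

First, there are 2 components.
Next, the degree is 2 — a generic line meets the surface in up to 2 points.
Next, from the visible intercepts: it misses every integer gridline on the x-axis; the surface avoids every integer y-axis point in the box.
Finally, putting this together gives p.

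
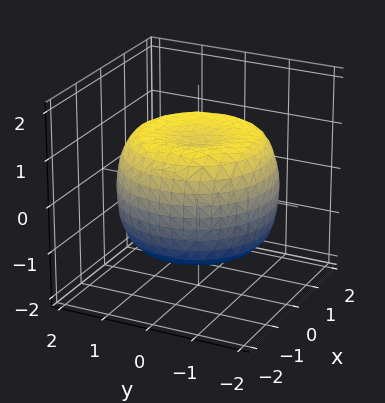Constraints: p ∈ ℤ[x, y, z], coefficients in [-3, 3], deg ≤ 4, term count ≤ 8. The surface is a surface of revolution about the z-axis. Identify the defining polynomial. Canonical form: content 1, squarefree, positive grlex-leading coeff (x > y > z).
First, degree: the shape is more complex than any degree-3 surface, so deg p = 4.
Next, symmetry: the surface is invariant under rotation about z: p = q(x² + y², z).
Next, from the axis intercepts and sections: among the integer gridlines, it crosses the z-axis at z ∈ {-1, 1}; a circular section at z = -1 has radius between 1 and 2.
Finally, the integer polynomial consistent with all of this is the stated p.

x^4 + 2*x^2*y^2 + y^4 - 2*x^2 - 2*y^2 + 2*z^2 - 2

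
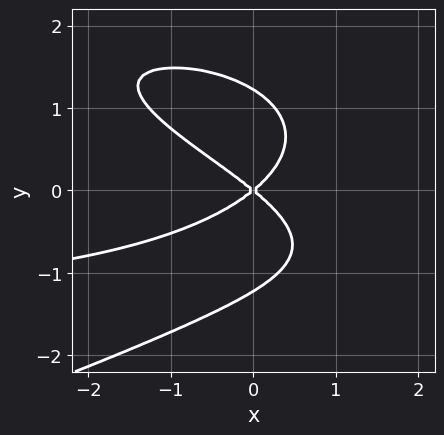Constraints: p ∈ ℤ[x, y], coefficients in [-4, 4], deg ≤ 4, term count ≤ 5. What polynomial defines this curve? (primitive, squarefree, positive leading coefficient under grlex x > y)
2*y^4 + x^2*y + 3*x*y^2 + 2*x^2 - 3*y^2

1. Degree: a generic line meets the curve in up to 4 points, so deg p = 4.
2. Reading off the gridlines: it crosses the y-axis at the gridline y = 0; it meets the x-axis at x = 0 (among the integer gridlines).
3. Assembling these constraints gives the stated polynomial.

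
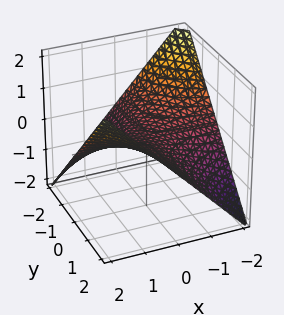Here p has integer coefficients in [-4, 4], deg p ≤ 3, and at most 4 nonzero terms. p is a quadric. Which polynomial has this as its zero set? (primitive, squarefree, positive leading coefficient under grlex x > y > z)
x*y - 2*z

(a) deg p = 2. A saddle surface; a quadric.
(b) From the axis intercepts and sections: it crosses the z-axis at the gridline z = 0; the visible y-axis segment lies entirely on the surface; every point of the x-axis in the box is on the surface.
(c) Putting this together gives p.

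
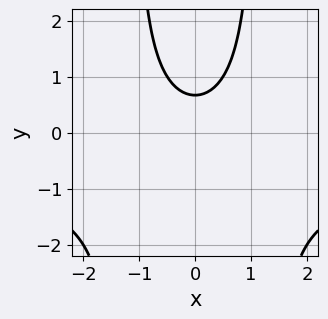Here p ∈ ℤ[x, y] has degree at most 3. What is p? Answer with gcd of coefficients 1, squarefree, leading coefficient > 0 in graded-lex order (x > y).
2*x^2*y + 2*x^2 - 3*y + 2

deg p = 3. A generic line meets the curve in up to 3 points.
Symmetries: mirror symmetry x ↦ −x ⇒ only even powers of x.
Observable constraints: no x-intercept at any integer in the box.
The integer polynomial consistent with all of this is the stated p.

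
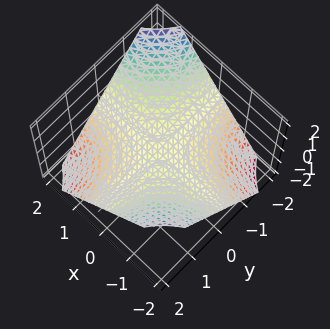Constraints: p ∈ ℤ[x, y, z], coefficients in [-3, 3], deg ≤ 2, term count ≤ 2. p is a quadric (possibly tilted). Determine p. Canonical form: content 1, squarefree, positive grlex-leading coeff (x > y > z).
First, the degree is 2 — a generic line meets the surface in up to 2 points.
Then, observable constraints: every point of the y-axis in the box is on the surface; the visible x-axis segment lies entirely on the surface; one z-axis crossing is at z = 0.
Finally, the integer polynomial consistent with all of this is the stated p.

2*x*y + 3*z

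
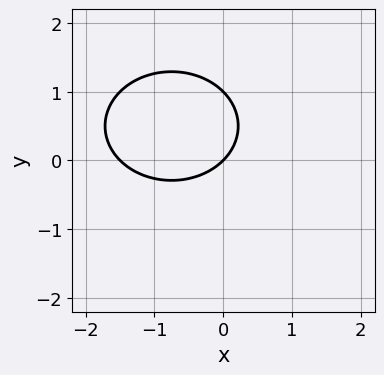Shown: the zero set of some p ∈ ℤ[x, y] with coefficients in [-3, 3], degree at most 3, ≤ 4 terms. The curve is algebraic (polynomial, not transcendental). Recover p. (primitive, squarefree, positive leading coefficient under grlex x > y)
Degree: a generic line meets the curve in up to 2 points, so deg p = 2.
Observable constraints: one x-axis crossing is at x = 0; the y-axis gridline crossings are at y ∈ {0, 1}.
These observations pin down the coefficients.

2*x^2 + 3*y^2 + 3*x - 3*y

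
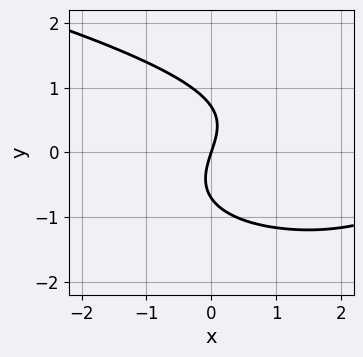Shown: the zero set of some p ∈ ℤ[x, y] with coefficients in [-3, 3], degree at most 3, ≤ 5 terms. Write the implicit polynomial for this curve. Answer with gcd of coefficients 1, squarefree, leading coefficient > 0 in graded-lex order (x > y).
2*y^3 - x^2 + 3*x - y

(a) deg p = 3. No degree-2 curve has this shape.
(b) Reading off the gridlines: one y-axis crossing is at y = 0; it crosses the x-axis at the gridline x = 0.
(c) These observations pin down the coefficients.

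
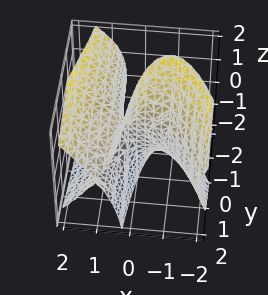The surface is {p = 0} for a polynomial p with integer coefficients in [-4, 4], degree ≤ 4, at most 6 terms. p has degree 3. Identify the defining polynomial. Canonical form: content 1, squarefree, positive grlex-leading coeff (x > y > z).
2*x^3 - 2*x*z^2 - 3*x*y + 2*y

Degree: a generic line meets the surface in up to 3 points, so deg p = 3.
From the axis intercepts and sections: it crosses the y-axis at the gridline y = 0; every point of the z-axis in the box is on the surface; it meets the x-axis at x = 0 (among the integer gridlines).
Matching integer coefficients to the picture gives p.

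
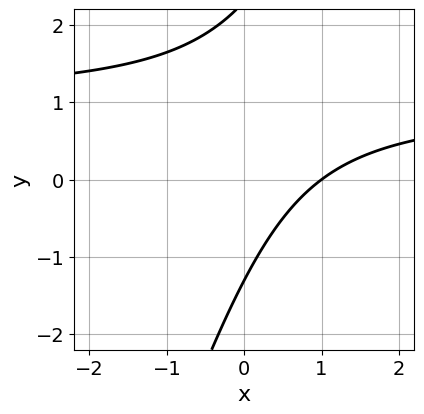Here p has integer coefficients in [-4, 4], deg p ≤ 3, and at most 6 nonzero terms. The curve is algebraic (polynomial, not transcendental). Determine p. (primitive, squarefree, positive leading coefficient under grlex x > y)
The degree is 2 — no degree-1 curve has this shape.
From the axis intercepts and sections: one x-axis crossing is at x = 1.
Putting this together gives p.

3*x*y - y^2 - 3*x + y + 3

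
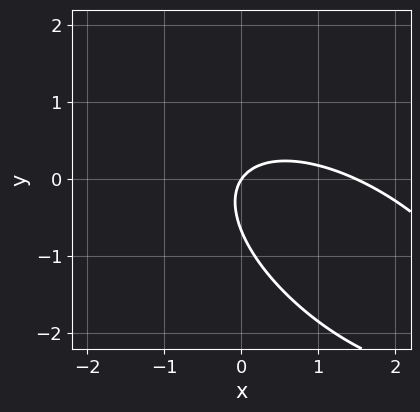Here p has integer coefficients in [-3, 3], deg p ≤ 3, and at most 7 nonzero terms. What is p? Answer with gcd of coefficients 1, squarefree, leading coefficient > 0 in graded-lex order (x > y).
2*x^2 + 3*x*y + 3*y^2 - 3*x + 2*y

First, deg p = 2. No degree-1 curve has this shape.
Next, reading off the gridlines: it crosses the y-axis at the gridline y = 0; one x-axis crossing is at x = 0.
Finally, putting this together gives p.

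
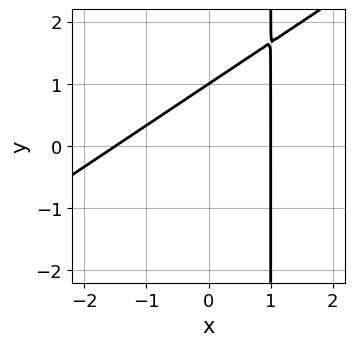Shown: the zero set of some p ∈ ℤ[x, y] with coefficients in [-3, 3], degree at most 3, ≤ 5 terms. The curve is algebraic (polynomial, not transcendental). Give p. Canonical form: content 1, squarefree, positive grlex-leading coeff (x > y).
(a) The degree is 2 — no degree-1 curve has this shape.
(b) Against the integer gridlines: it crosses the y-axis at the gridline y = 1; one x-axis crossing is at x = 1.
(c) Together with the visible shape, these determine p as stated.

2*x^2 - 3*x*y + x + 3*y - 3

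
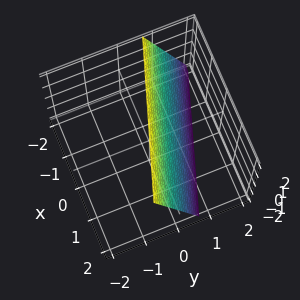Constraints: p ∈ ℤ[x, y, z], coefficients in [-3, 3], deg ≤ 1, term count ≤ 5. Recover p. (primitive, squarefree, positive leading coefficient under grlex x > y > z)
First, the degree is 1 — the surface is flat (a plane).
Then, from the axis intercepts and sections: it crosses the z-axis at the gridline z = 2; one x-axis crossing is at x = 2.
Finally, the integer polynomial consistent with all of this is the stated p.

x + 3*y + z - 2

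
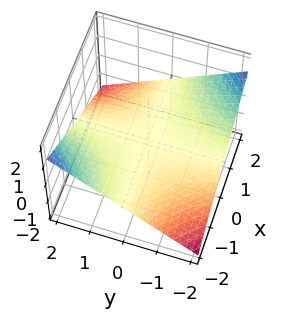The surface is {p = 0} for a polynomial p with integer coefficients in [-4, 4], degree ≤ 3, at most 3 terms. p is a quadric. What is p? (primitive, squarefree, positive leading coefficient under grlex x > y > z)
x*y + 3*z

First, the degree is 2 — a hyperbolic paraboloid; a quadric.
Then, against the integer gridlines: it crosses the z-axis at the gridline z = 0; the visible y-axis segment lies entirely on the surface.
Finally, solving for integer coefficients yields p as stated. Check: (-2, 0, 0) on the x-axis lies on the surface, and p(-2, 0, 0) = 0. ✓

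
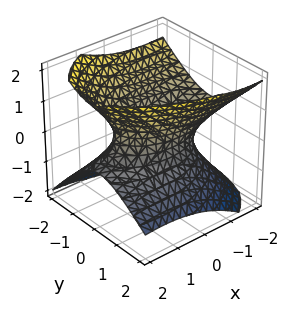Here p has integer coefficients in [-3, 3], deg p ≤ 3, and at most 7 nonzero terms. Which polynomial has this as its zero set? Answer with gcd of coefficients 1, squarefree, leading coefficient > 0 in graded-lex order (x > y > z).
(a) Degree: a generic line meets the surface in up to 2 points, so deg p = 2.
(b) Checking where it meets the axes: the surface avoids every integer z-axis point in the box.
(c) Fitting integer coefficients to these (and the overall shape) gives p.

x^2 + 2*x*z + 3*y^2 + y*z - 3*z^2 - 2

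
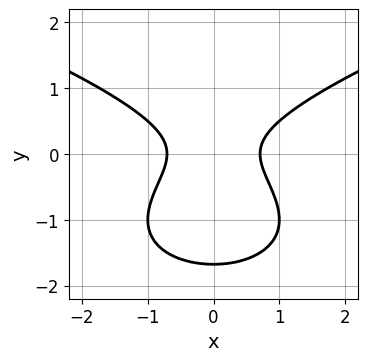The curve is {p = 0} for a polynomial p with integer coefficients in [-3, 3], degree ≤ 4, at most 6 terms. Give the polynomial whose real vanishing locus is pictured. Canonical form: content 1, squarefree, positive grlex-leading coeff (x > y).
2*y^3 - 2*x^2 + 3*y^2 + 1

1. Degree: the shape is more complex than any degree-2 curve, so deg p = 3.
2. Symmetries: mirror symmetry x ↦ −x ⇒ only even powers of x.
3. Fitting integer coefficients to these (and the overall shape) gives p.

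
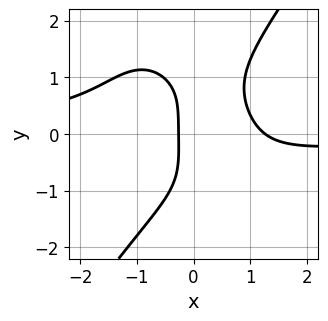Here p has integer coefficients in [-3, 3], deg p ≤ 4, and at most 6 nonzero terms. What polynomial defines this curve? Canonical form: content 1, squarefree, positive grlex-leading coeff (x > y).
3*x^3*y - y^4 + 3*x^2 - 3*x - 1

(a) The degree is 4 — no degree-3 curve has this shape.
(b) Checking where it meets the axes: no y-intercept at any integer in the box.
(c) These observations pin down the coefficients.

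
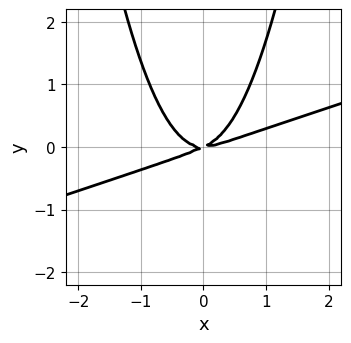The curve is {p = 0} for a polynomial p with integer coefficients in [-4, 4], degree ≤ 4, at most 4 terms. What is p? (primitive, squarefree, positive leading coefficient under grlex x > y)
x^3 - 3*x^2*y - x*y + 2*y^2

deg p = 3. A generic line meets the curve in up to 3 points.
Observable constraints: one x-axis crossing is at x = 0; it crosses the y-axis at the gridline y = 0.
Matching integer coefficients to the picture gives p.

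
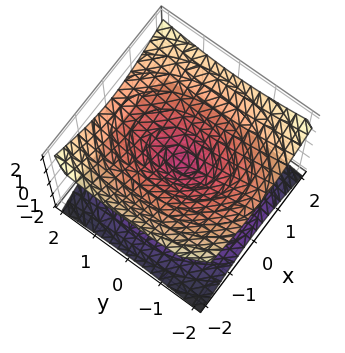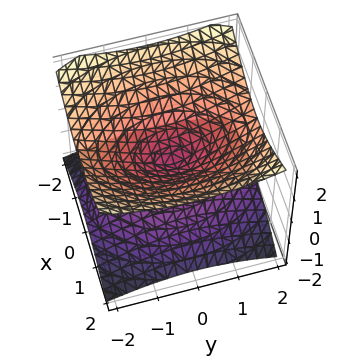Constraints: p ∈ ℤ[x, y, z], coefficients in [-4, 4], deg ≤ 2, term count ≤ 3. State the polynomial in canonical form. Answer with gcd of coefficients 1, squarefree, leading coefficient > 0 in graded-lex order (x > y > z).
1. The degree is 2 — a double cone through the origin; a quadric.
2. Symmetries: the y ↦ −y reflection is a symmetry, so y appears only in even powers; the x ↦ −x reflection is a symmetry, so x appears only in even powers; it's symmetric under z → −z, forcing even powers of z.
3. From the axis intercepts and sections: it crosses the y-axis at the gridline y = 0; it meets the z-axis at z = 0 (among the integer gridlines).
4. Matching integer coefficients to the picture gives p.

2*x^2 + y^2 - 3*z^2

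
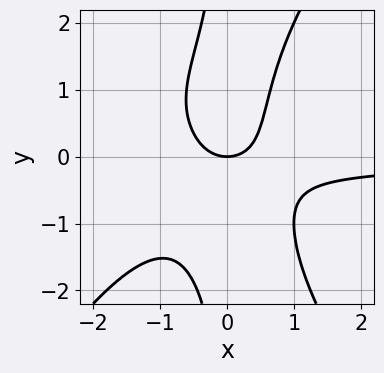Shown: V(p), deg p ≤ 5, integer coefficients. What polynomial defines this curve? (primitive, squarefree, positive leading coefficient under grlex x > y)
2*x^3*y - x*y^3 + 3*x^2*y + 2*x^2 - 2*y

(a) The degree is 4 — the shape is more complex than any degree-3 curve.
(b) Checking where it meets the axes: it crosses the x-axis at the gridline x = 0; it meets the y-axis at y = 0 (among the integer gridlines).
(c) The integer polynomial consistent with all of this is the stated p.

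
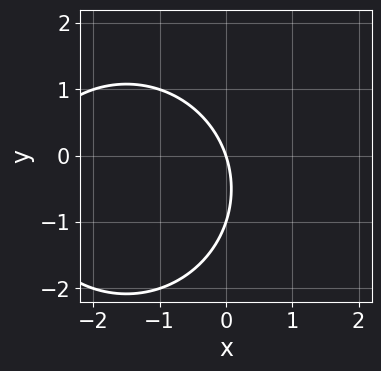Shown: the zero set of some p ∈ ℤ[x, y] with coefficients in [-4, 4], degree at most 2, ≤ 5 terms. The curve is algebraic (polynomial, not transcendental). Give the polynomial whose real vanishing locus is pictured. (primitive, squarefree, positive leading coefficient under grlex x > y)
First, deg p = 2.
Then, from the visible intercepts: it meets the x-axis at x = 0 (among the integer gridlines); among the integer gridlines, it crosses the y-axis at y ∈ {-1, 0}.
Finally, fitting integer coefficients to these (and the overall shape) gives p.

x^2 + y^2 + 3*x + y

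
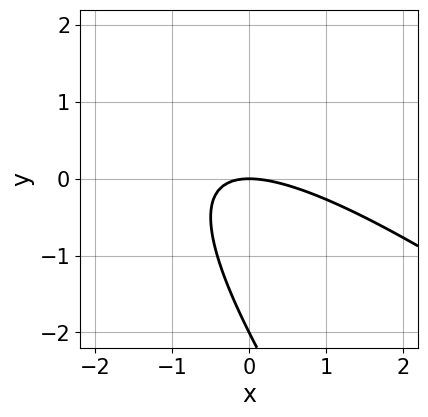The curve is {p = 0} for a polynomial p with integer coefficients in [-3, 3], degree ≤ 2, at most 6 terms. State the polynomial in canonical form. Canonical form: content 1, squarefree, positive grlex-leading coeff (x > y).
x^2 + 2*x*y + y^2 + 2*y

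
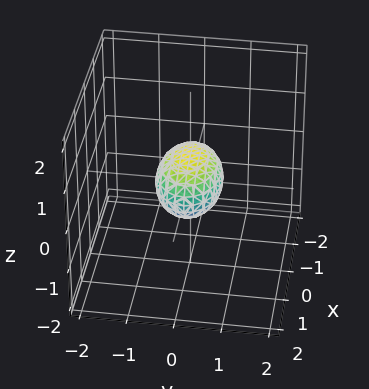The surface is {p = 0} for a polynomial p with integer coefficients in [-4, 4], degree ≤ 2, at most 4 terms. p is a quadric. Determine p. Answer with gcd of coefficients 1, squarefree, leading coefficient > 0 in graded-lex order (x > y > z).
First, the degree is 2 — a closed, bounded, convex surface; a quadric.
Then, symmetries: mirror symmetry x ↦ −x ⇒ only even powers of x; it's symmetric under y → −y, forcing even powers of y; the z ↦ −z reflection is a symmetry, so z appears only in even powers.
Then, from the axis intercepts and sections: among the integer gridlines, it crosses the x-axis at x ∈ {-1, 1}.
Finally, putting this together gives p.

x^2 + 2*y^2 + 2*z^2 - 1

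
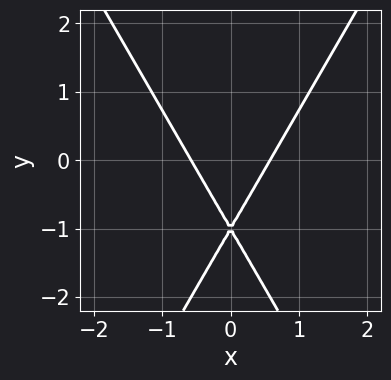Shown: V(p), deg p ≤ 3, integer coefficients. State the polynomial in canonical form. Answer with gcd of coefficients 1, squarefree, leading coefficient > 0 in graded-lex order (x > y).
3*x^2 - y^2 - 2*y - 1

1. The degree is 2 — the shape is more complex than any degree-1 curve.
2. Symmetries: mirror symmetry x ↦ −x ⇒ only even powers of x.
3. Reading off the gridlines: it crosses the y-axis at the gridline y = -1.
4. Putting this together gives p.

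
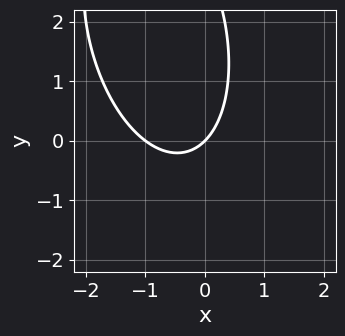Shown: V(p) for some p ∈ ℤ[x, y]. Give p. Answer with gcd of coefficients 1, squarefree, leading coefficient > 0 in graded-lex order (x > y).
3*x^2 + x*y + y^2 + 3*x - 3*y

1. The degree is 2 — the shape is more complex than any degree-1 curve.
2. Observable constraints: it meets the y-axis at y = 0 (among the integer gridlines); among the integer gridlines, it crosses the x-axis at x ∈ {-1, 0}.
3. Matching integer coefficients to the picture gives p.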